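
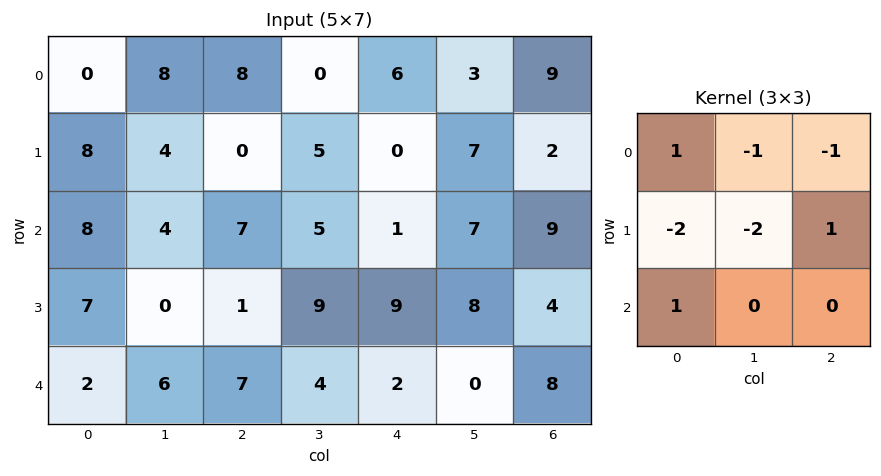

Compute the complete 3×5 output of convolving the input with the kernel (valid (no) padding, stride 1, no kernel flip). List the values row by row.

-32 1 -1 -7 -17
-6 -18 -27 2 -7
-14 5 -3 -27 -43

Output[0,0]: The receptive field on the input at this output position is [0 8 8 / 8 4 0 / 8 4 7]. Elementwise product with the kernel and sum: 0·1 + 8·-1 + 8·-1 + 8·-2 + 4·-2 + 0·1 + 8·1.
Output[0,1]: The receptive field on the input at this output position is [8 8 0 / 4 0 5 / 4 7 5]. Elementwise product with the kernel and sum: 8·1 + 8·-1 + 0·-1 + 4·-2 + 0·-2 + 5·1 + 4·1.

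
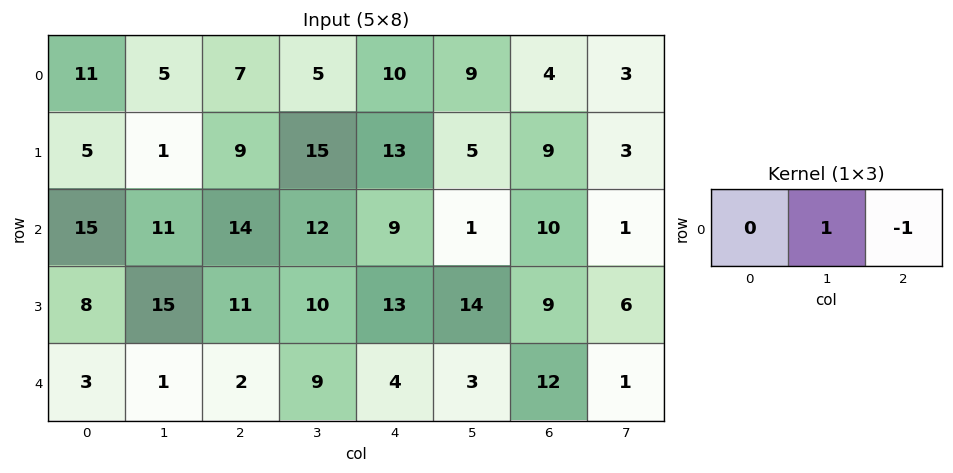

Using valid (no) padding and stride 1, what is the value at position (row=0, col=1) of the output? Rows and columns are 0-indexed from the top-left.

2

The receptive field on the input at this output position is [5 7 5]. Elementwise product with the kernel and sum: 7·1 + 5·-1.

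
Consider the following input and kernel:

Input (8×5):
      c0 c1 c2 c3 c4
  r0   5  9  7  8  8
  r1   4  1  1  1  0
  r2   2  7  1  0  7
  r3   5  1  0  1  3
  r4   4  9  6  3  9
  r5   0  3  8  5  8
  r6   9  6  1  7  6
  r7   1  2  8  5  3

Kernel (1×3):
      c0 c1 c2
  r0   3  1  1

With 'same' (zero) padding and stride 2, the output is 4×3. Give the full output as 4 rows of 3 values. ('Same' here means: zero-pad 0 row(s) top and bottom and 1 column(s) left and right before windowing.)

14 42 32
9 22 7
13 36 18
15 26 27

Output[0,0]: The receptive field on the zero-padded input at this output position is [0 5 9]. Elementwise product with the kernel and sum: 0·3 + 5·1 + 9·1.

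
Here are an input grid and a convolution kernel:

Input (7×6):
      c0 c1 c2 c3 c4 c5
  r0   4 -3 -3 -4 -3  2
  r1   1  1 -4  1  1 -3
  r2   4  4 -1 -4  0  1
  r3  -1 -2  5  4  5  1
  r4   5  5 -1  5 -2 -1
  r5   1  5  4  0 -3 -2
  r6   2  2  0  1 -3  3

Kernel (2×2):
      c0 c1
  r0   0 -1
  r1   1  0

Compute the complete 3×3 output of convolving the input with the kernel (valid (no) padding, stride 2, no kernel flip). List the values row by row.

4 0 -1
-5 9 4
-4 -1 -2

Output[0,0]: The receptive field on the input at this output position is [4 -3 / 1 1]. Elementwise product with the kernel and sum: -3·-1 + 1·1.
Output[0,1]: The receptive field on the input at this output position is [-3 -4 / -4 1]. Elementwise product with the kernel and sum: -4·-1 + -4·1.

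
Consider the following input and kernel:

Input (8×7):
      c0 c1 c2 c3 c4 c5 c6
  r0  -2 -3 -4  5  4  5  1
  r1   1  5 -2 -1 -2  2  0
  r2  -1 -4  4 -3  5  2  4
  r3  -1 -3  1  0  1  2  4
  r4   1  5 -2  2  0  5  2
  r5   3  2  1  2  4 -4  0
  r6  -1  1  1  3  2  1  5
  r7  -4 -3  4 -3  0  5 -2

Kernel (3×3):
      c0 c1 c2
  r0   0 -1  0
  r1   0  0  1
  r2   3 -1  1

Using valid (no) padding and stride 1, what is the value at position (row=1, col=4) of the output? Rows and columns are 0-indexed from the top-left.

7

The receptive field on the input at this output position is [-2 2 0 / 5 2 4 / 1 2 4]. Elementwise product with the kernel and sum: 2·-1 + 4·1 + 1·3 + 2·-1 + 4·1.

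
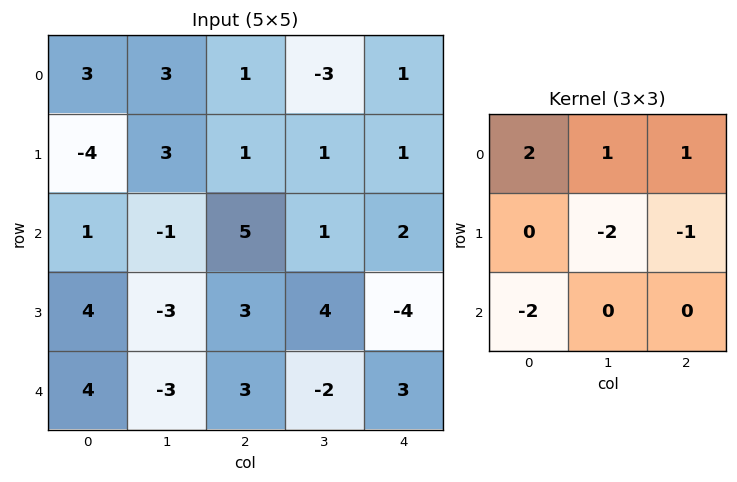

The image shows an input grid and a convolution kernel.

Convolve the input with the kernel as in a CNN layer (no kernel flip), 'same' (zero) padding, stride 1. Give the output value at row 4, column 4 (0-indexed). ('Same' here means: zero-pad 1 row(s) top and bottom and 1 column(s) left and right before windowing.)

-2

The receptive field on the zero-padded input at this output position is [4 -4 0 / -2 3 0 / 0 0 0]. Elementwise product with the kernel and sum: 4·2 + -4·1 + 0·1 + 3·-2 + 0·-1 + 0·-2.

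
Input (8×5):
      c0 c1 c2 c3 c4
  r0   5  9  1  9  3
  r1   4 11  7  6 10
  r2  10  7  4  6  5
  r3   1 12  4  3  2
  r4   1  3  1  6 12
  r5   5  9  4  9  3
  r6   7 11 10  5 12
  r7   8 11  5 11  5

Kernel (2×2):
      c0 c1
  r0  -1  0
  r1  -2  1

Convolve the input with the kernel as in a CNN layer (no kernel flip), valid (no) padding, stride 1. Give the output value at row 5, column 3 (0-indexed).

-7

The receptive field on the input at this output position is [9 3 / 5 12]. Elementwise product with the kernel and sum: 9·-1 + 5·-2 + 12·1.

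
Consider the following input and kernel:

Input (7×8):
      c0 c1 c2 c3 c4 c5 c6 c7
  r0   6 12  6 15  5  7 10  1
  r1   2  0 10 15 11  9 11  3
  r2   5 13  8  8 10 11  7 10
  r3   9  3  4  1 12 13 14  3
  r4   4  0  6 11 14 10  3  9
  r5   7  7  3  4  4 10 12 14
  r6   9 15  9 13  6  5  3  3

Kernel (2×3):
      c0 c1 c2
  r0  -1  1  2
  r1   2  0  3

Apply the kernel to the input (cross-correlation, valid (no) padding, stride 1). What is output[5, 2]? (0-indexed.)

The receptive field on the input at this output position is [3 4 4 / 9 13 6]. Elementwise product with the kernel and sum: 3·-1 + 4·1 + 4·2 + 9·2 + 6·3.

45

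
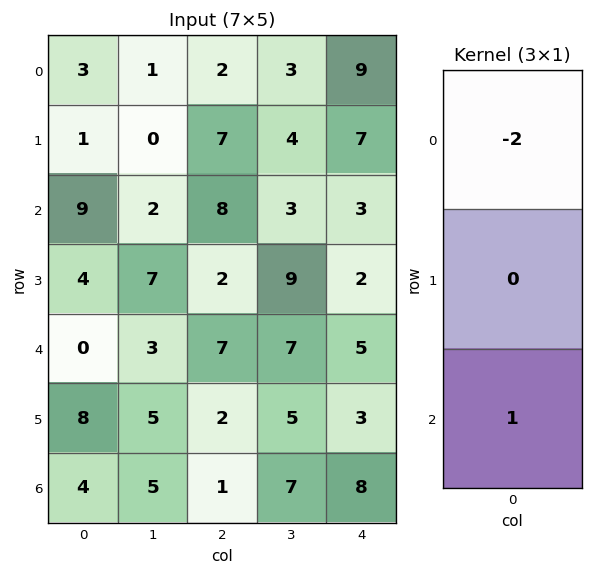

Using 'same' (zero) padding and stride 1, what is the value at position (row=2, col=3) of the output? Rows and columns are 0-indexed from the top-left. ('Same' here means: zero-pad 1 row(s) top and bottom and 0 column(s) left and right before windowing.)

The receptive field on the zero-padded input at this output position is [4 / 3 / 9]. Elementwise product with the kernel and sum: 4·-2 + 9·1.

1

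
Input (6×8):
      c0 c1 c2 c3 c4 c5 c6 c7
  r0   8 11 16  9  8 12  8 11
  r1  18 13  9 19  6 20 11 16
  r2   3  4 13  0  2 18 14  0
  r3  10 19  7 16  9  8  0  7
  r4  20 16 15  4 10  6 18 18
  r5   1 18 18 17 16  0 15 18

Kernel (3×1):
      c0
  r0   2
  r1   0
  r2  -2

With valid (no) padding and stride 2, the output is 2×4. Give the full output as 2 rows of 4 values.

10 6 12 -12
-34 -4 -16 -8

Output[0,0]: The receptive field on the input at this output position is [8 / 18 / 3]. Elementwise product with the kernel and sum: 8·2 + 3·-2.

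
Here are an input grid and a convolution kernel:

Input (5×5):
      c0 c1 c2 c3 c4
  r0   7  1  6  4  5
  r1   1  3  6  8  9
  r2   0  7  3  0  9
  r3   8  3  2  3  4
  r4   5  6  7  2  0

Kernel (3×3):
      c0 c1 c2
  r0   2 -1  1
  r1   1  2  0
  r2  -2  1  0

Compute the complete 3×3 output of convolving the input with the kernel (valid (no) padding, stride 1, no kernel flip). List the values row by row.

Output[0,0]: The receptive field on the input at this output position is [7 1 6 / 1 3 6 / 0 7 3]. Elementwise product with the kernel and sum: 7·2 + 1·-1 + 6·1 + 1·1 + 3·2 + 0·-2 + 7·1.
Output[0,1]: The receptive field on the input at this output position is [1 6 4 / 3 6 8 / 7 3 0]. Elementwise product with the kernel and sum: 1·2 + 6·-1 + 4·1 + 3·1 + 6·2 + 7·-2 + 3·1.

33 4 29
6 17 15
6 13 11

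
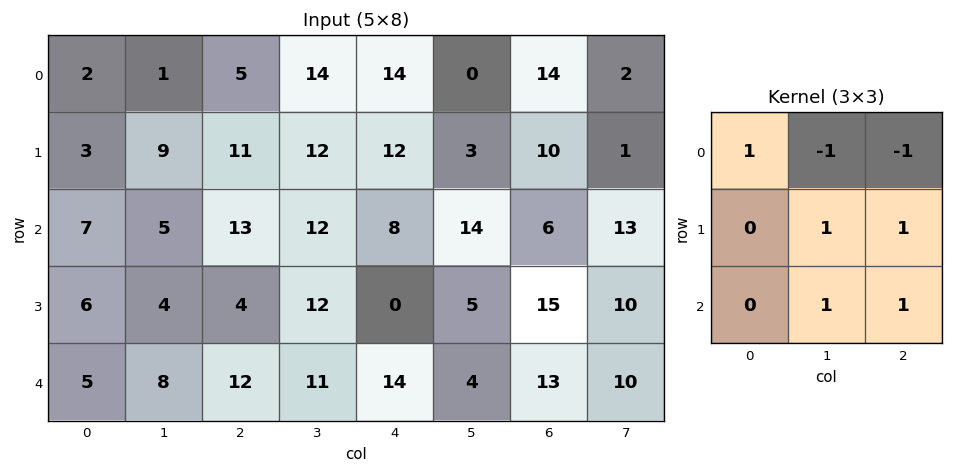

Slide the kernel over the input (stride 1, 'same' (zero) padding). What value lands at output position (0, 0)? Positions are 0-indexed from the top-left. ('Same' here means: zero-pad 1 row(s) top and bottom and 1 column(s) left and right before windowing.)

The receptive field on the zero-padded input at this output position is [0 0 0 / 0 2 1 / 0 3 9]. Elementwise product with the kernel and sum: 0·1 + 0·-1 + 0·-1 + 2·1 + 1·1 + 3·1 + 9·1.

15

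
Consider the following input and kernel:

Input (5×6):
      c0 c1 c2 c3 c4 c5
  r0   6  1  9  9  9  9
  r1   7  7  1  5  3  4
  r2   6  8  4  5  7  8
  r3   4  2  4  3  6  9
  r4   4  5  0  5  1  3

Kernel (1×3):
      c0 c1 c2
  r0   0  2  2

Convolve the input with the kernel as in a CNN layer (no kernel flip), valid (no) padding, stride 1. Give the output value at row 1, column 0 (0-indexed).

The receptive field on the input at this output position is [7 7 1]. Elementwise product with the kernel and sum: 7·2 + 1·2.

16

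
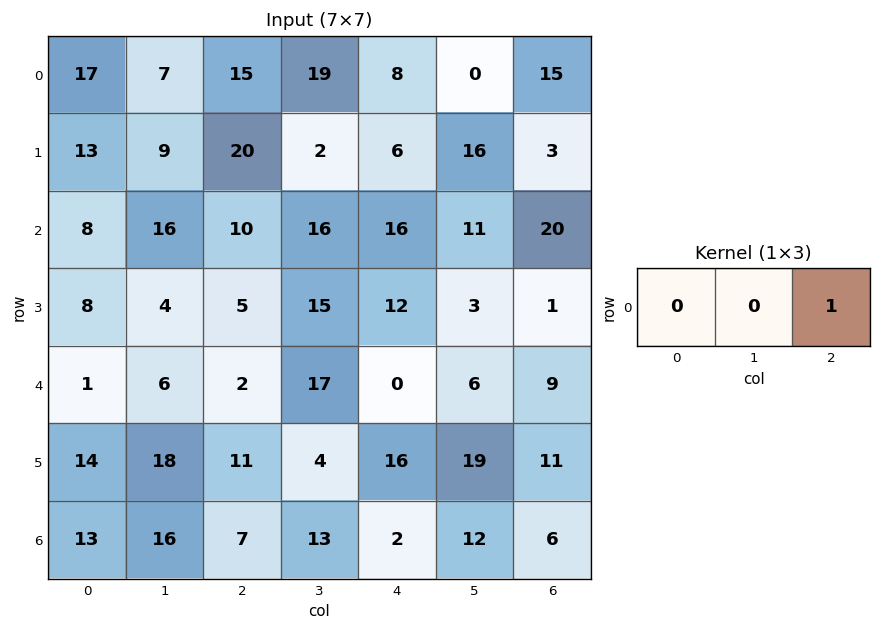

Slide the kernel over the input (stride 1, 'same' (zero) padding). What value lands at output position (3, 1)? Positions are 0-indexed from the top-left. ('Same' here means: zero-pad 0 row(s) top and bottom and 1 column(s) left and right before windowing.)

5

The receptive field on the zero-padded input at this output position is [8 4 5]. Elementwise product with the kernel and sum: 5·1.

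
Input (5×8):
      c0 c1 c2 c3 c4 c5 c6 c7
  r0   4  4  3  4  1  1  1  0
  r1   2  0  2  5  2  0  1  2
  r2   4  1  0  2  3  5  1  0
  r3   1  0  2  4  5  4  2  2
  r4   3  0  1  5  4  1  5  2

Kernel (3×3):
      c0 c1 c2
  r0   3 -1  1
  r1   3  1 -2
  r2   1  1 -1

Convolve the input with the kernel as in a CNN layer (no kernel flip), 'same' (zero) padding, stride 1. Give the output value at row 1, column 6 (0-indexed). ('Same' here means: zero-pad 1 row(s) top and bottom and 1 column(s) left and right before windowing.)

The receptive field on the zero-padded input at this output position is [1 1 0 / 0 1 2 / 5 1 0]. Elementwise product with the kernel and sum: 1·3 + 1·-1 + 0·1 + 0·3 + 1·1 + 2·-2 + 5·1 + 1·1 + 0·-1.

5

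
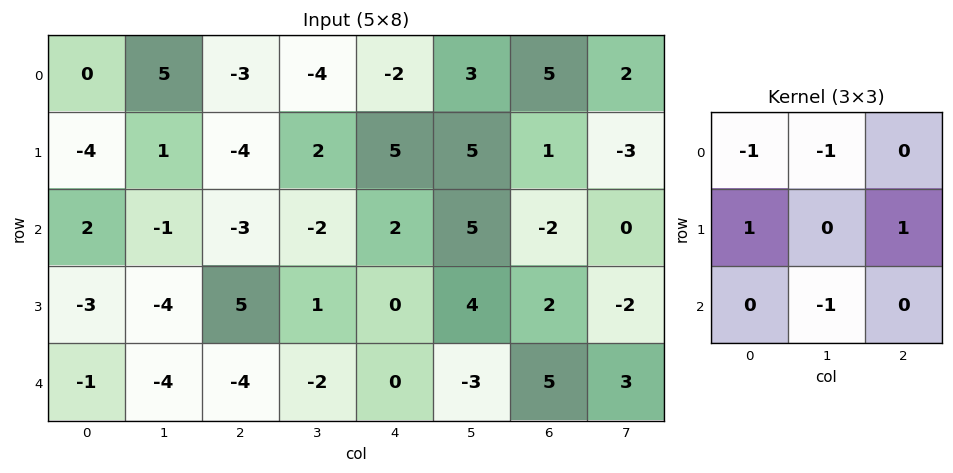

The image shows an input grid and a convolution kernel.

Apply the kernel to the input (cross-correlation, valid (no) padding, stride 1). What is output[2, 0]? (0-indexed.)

The receptive field on the input at this output position is [2 -1 -3 / -3 -4 5 / -1 -4 -4]. Elementwise product with the kernel and sum: 2·-1 + -1·-1 + -3·1 + 5·1 + -4·-1.

5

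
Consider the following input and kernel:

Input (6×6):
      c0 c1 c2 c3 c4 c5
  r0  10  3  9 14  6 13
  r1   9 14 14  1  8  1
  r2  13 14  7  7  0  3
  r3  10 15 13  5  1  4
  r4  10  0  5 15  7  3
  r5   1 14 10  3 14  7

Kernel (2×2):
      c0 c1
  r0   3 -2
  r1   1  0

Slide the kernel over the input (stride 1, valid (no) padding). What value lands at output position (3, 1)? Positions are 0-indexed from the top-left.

The receptive field on the input at this output position is [15 13 / 0 5]. Elementwise product with the kernel and sum: 15·3 + 13·-2 + 0·1.

19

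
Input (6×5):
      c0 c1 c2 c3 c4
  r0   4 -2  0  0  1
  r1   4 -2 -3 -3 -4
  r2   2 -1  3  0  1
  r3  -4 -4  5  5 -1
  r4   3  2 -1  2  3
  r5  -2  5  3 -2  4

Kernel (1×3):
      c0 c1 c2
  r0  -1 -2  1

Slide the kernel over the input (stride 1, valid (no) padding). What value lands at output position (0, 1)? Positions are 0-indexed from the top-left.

2

The receptive field on the input at this output position is [-2 0 0]. Elementwise product with the kernel and sum: -2·-1 + 0·-2 + 0·1.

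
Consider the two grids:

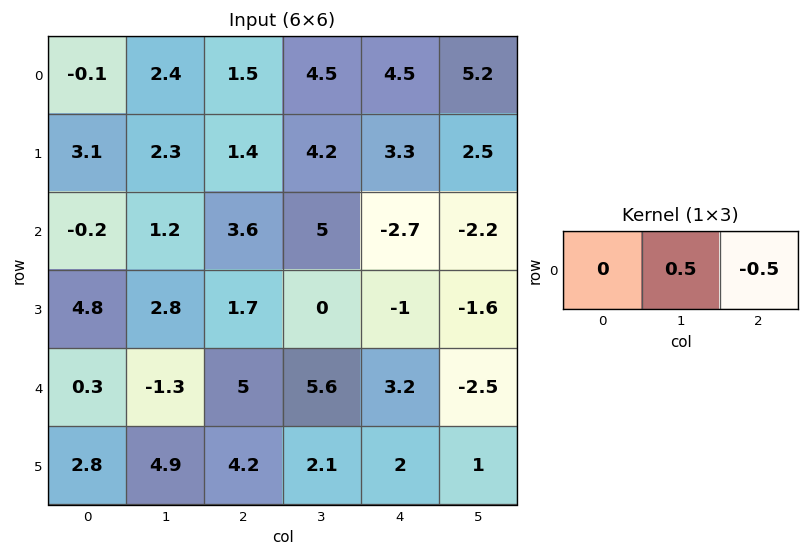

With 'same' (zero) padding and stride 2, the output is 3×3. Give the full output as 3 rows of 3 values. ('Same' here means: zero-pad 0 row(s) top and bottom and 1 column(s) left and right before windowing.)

-1.25 -1.5 -0.35
-0.7 -0.7 -0.25
0.8 -0.3 2.85

Output[0,0]: The receptive field on the zero-padded input at this output position is [0 -0.1 2.4]. Elementwise product with the kernel and sum: -0.1·0.5 + 2.4·-0.5.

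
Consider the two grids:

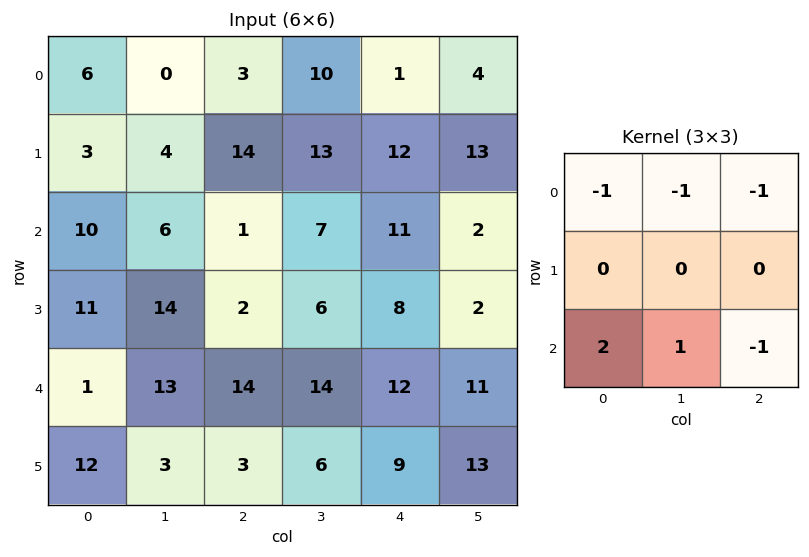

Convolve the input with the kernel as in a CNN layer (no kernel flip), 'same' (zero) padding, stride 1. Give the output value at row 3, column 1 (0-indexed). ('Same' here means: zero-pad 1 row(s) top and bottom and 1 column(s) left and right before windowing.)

-16

The receptive field on the zero-padded input at this output position is [10 6 1 / 11 14 2 / 1 13 14]. Elementwise product with the kernel and sum: 10·-1 + 6·-1 + 1·-1 + 1·2 + 13·1 + 14·-1.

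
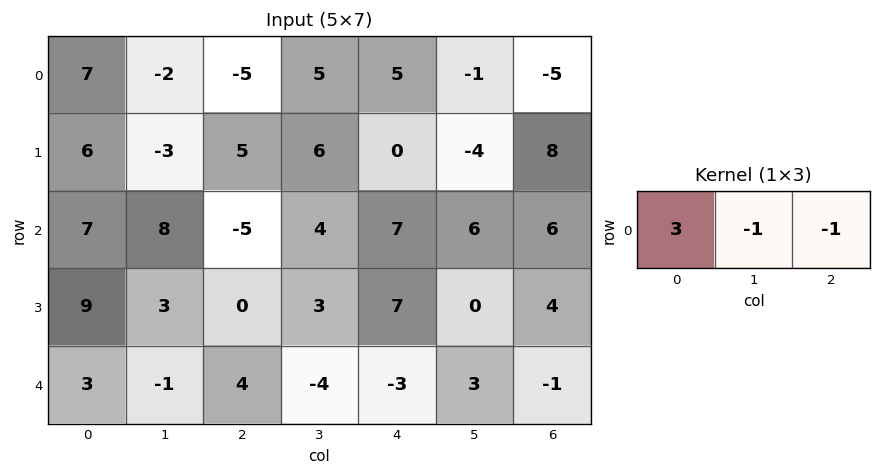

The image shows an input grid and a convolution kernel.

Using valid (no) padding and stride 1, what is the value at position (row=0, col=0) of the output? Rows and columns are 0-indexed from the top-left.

28

The receptive field on the input at this output position is [7 -2 -5]. Elementwise product with the kernel and sum: 7·3 + -2·-1 + -5·-1.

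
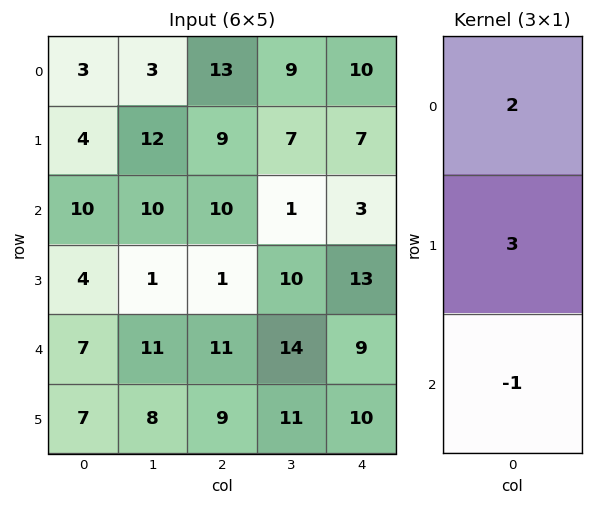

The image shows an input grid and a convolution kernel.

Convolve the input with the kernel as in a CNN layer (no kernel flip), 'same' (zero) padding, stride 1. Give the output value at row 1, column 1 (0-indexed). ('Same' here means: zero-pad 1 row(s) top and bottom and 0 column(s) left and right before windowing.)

The receptive field on the zero-padded input at this output position is [3 / 12 / 10]. Elementwise product with the kernel and sum: 3·2 + 12·3 + 10·-1.

32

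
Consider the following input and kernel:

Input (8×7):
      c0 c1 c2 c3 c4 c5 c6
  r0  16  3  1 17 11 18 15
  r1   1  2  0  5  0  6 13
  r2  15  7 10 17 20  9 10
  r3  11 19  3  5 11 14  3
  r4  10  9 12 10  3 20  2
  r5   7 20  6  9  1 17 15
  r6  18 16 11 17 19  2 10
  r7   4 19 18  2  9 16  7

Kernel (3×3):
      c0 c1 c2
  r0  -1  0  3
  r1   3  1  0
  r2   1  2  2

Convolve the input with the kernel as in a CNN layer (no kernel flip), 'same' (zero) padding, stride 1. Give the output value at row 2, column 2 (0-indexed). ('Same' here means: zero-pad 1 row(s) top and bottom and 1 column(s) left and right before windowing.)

The receptive field on the zero-padded input at this output position is [2 0 5 / 7 10 17 / 19 3 5]. Elementwise product with the kernel and sum: 2·-1 + 5·3 + 7·3 + 10·1 + 19·1 + 3·2 + 5·2.

79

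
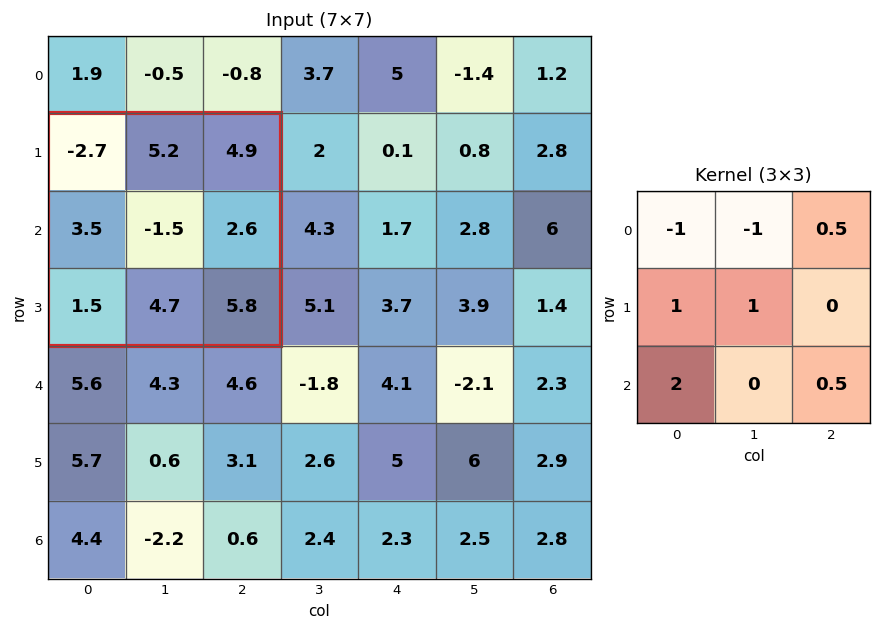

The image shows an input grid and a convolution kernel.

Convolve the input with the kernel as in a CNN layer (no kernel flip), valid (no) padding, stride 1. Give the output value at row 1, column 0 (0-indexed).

The receptive field on the input at this output position is [-2.7 5.2 4.9 / 3.5 -1.5 2.6 / 1.5 4.7 5.8]. Elementwise product with the kernel and sum: -2.7·-1 + 5.2·-1 + 4.9·0.5 + 3.5·1 + -1.5·1 + 1.5·2 + 5.8·0.5.

7.85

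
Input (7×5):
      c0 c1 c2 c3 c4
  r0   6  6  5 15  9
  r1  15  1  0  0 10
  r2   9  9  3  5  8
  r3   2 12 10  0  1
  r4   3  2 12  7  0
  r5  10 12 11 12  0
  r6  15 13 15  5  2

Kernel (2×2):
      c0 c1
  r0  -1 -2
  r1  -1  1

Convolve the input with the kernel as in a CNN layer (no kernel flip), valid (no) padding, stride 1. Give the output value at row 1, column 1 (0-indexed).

The receptive field on the input at this output position is [1 0 / 9 3]. Elementwise product with the kernel and sum: 1·-1 + 0·-2 + 9·-1 + 3·1.

-7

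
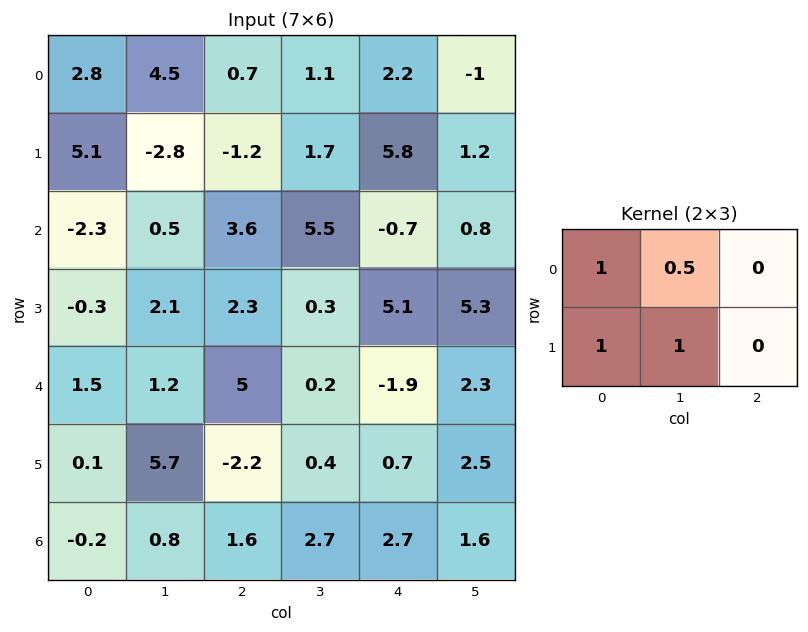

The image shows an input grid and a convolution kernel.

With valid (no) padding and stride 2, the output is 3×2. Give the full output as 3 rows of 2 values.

7.35 1.75
-0.25 8.95
7.9 3.3

Output[0,0]: The receptive field on the input at this output position is [2.8 4.5 0.7 / 5.1 -2.8 -1.2]. Elementwise product with the kernel and sum: 2.8·1 + 4.5·0.5 + 5.1·1 + -2.8·1.
Output[0,1]: The receptive field on the input at this output position is [0.7 1.1 2.2 / -1.2 1.7 5.8]. Elementwise product with the kernel and sum: 0.7·1 + 1.1·0.5 + -1.2·1 + 1.7·1.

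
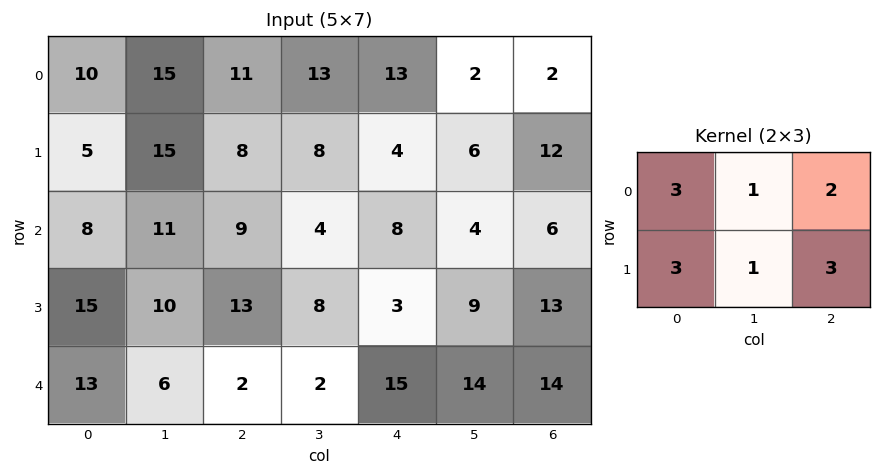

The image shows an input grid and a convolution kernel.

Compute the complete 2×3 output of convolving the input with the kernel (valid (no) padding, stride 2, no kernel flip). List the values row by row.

121 116 99
147 103 97

Output[0,0]: The receptive field on the input at this output position is [10 15 11 / 5 15 8]. Elementwise product with the kernel and sum: 10·3 + 15·1 + 11·2 + 5·3 + 15·1 + 8·3.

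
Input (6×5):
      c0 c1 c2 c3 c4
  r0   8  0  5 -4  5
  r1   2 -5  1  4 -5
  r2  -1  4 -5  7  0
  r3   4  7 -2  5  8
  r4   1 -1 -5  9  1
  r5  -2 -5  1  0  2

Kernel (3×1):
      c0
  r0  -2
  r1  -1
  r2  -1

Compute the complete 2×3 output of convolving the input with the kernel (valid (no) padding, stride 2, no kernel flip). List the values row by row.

-17 -6 -5
-3 17 -9

Output[0,0]: The receptive field on the input at this output position is [8 / 2 / -1]. Elementwise product with the kernel and sum: 8·-2 + 2·-1 + -1·-1.
Output[0,1]: The receptive field on the input at this output position is [5 / 1 / -5]. Elementwise product with the kernel and sum: 5·-2 + 1·-1 + -5·-1.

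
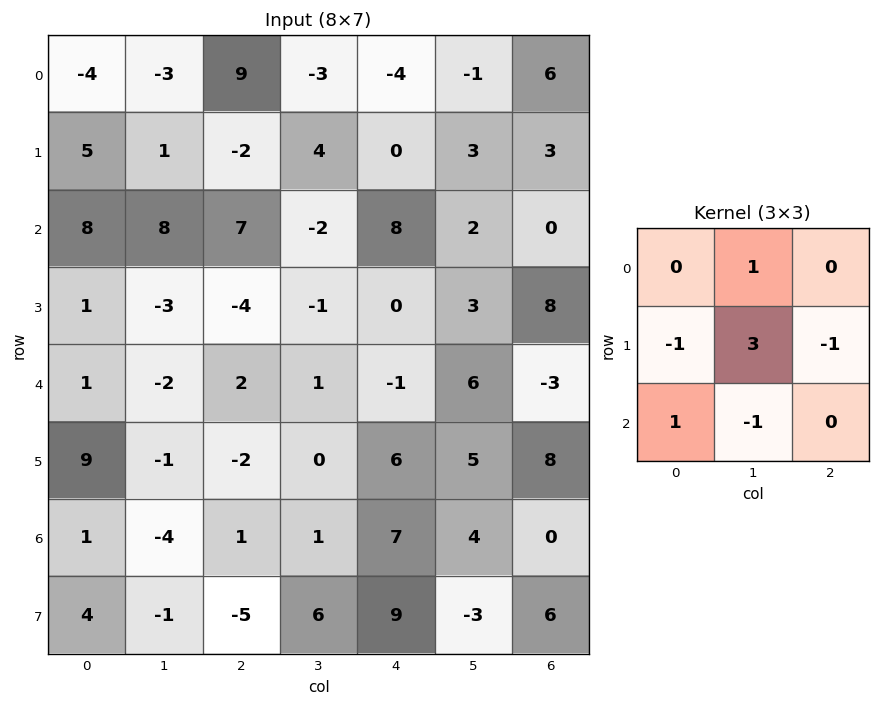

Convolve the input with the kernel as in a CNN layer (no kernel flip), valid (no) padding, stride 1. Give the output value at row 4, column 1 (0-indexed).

-8

The receptive field on the input at this output position is [-2 2 1 / -1 -2 0 / -4 1 1]. Elementwise product with the kernel and sum: 2·1 + -1·-1 + -2·3 + 0·-1 + -4·1 + 1·-1.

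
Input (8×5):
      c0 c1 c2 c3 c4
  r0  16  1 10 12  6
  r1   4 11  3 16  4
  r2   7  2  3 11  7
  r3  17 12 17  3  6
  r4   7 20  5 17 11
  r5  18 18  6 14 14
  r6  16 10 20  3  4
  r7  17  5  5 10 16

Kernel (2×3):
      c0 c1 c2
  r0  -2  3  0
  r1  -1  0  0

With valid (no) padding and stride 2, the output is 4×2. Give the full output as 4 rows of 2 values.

Output[0,0]: The receptive field on the input at this output position is [16 1 10 / 4 11 3]. Elementwise product with the kernel and sum: 16·-2 + 1·3 + 4·-1.

-33 13
-25 10
28 35
-19 -36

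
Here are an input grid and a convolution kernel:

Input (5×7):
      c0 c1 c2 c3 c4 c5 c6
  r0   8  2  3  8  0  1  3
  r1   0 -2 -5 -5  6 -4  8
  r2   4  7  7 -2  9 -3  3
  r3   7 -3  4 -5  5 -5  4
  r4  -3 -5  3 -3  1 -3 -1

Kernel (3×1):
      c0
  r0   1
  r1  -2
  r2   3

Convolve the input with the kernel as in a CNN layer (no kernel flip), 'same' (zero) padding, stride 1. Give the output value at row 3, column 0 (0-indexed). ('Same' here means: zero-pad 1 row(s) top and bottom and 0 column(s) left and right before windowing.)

The receptive field on the zero-padded input at this output position is [4 / 7 / -3]. Elementwise product with the kernel and sum: 4·1 + 7·-2 + -3·3.

-19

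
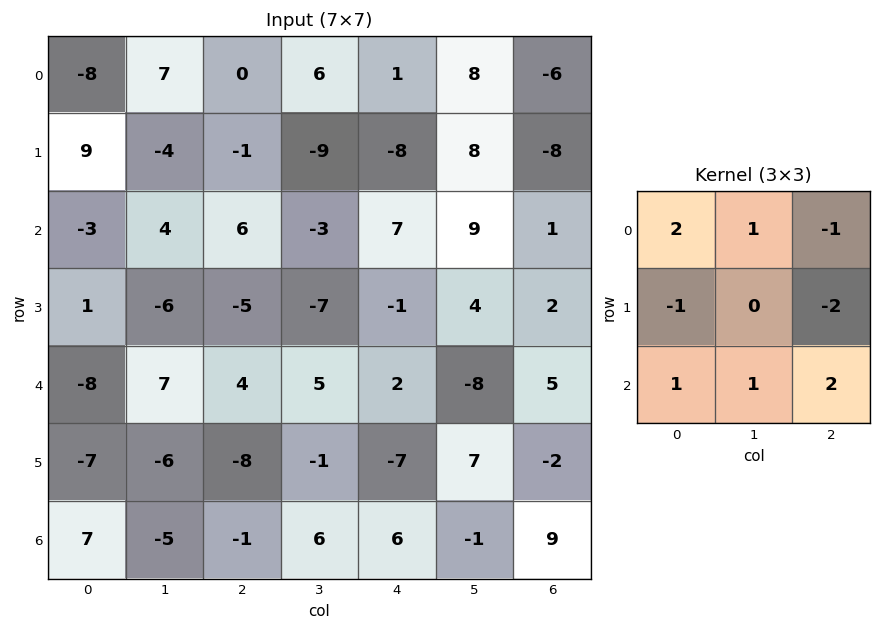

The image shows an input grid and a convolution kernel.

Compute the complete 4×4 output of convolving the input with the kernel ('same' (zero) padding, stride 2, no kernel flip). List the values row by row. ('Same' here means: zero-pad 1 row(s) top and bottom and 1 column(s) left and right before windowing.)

-13 -42 -23 -8
-6 -23 -49 5
-26 -43 -2 23
9 -26 -20 13

Output[0,0]: The receptive field on the zero-padded input at this output position is [0 0 0 / 0 -8 7 / 0 9 -4]. Elementwise product with the kernel and sum: 0·2 + 0·1 + 0·-1 + 0·-1 + 7·-2 + 0·1 + 9·1 + -4·2.
Output[0,1]: The receptive field on the zero-padded input at this output position is [0 0 0 / 7 0 6 / -4 -1 -9]. Elementwise product with the kernel and sum: 0·2 + 0·1 + 0·-1 + 7·-1 + 6·-2 + -4·1 + -1·1 + -9·2.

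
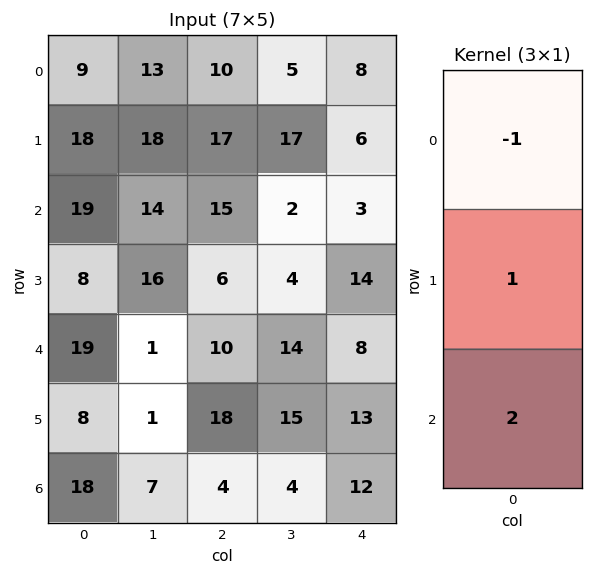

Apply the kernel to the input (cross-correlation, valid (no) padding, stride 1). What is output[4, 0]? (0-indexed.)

The receptive field on the input at this output position is [19 / 8 / 18]. Elementwise product with the kernel and sum: 19·-1 + 8·1 + 18·2.

25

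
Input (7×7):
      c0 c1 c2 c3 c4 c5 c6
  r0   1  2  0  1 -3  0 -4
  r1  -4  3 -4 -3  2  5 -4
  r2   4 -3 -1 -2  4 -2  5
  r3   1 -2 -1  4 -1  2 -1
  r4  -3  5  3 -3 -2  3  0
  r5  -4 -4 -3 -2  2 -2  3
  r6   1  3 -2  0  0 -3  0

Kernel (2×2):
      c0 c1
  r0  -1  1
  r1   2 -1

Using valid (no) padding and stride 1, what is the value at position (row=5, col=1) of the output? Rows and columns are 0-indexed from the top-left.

9

The receptive field on the input at this output position is [-4 -3 / 3 -2]. Elementwise product with the kernel and sum: -4·-1 + -3·1 + 3·2 + -2·-1.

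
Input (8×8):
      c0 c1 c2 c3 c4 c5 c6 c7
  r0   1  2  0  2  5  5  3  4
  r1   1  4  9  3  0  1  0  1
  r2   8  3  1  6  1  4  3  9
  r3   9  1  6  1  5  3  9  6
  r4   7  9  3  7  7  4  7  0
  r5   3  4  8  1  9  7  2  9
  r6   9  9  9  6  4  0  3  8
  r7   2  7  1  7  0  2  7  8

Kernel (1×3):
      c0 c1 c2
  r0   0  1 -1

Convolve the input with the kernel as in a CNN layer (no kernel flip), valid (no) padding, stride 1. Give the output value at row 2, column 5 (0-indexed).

The receptive field on the input at this output position is [4 3 9]. Elementwise product with the kernel and sum: 3·1 + 9·-1.

-6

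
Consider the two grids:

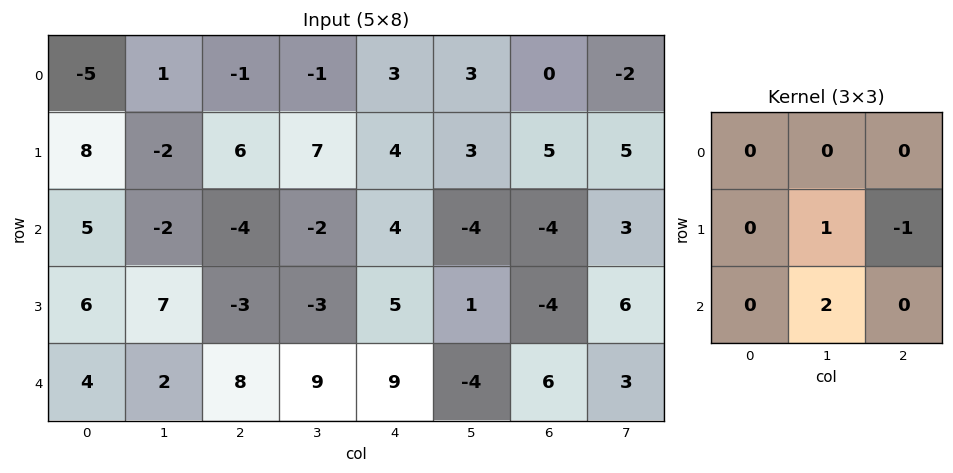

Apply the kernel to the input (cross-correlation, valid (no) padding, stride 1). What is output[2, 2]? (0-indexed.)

The receptive field on the input at this output position is [-4 -2 4 / -3 -3 5 / 8 9 9]. Elementwise product with the kernel and sum: -3·1 + 5·-1 + 9·2.

10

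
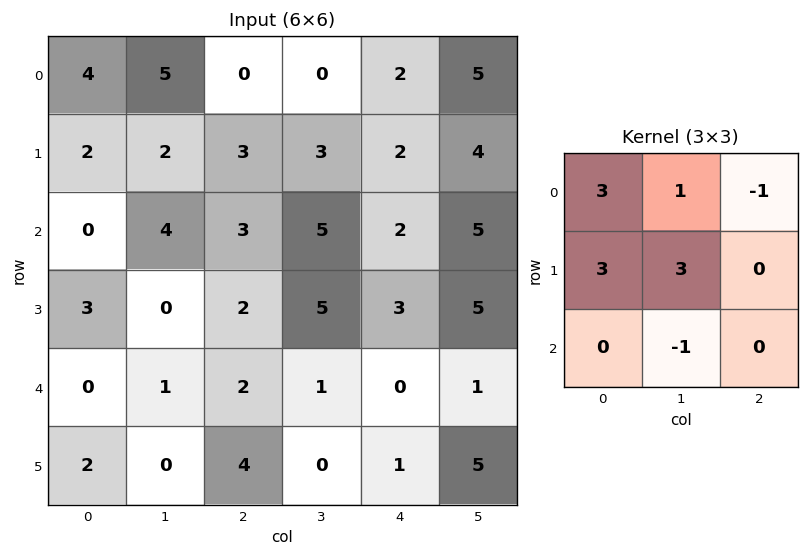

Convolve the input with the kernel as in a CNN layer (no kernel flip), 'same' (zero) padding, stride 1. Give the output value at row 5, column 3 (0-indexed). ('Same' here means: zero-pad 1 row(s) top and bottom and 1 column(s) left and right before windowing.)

19

The receptive field on the zero-padded input at this output position is [2 1 0 / 4 0 1 / 0 0 0]. Elementwise product with the kernel and sum: 2·3 + 1·1 + 0·-1 + 4·3 + 0·3 + 0·-1.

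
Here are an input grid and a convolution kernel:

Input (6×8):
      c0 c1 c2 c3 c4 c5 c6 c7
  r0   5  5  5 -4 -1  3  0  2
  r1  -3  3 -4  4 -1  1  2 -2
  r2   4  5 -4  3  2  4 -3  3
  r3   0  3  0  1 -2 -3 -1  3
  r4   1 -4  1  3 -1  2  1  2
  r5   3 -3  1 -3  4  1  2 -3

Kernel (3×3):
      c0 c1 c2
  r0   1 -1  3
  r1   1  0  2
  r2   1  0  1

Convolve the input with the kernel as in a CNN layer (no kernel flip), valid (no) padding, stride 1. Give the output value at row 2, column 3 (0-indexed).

The receptive field on the input at this output position is [3 2 4 / 1 -2 -3 / 3 -1 2]. Elementwise product with the kernel and sum: 3·1 + 2·-1 + 4·3 + 1·1 + -3·2 + 3·1 + 2·1.

13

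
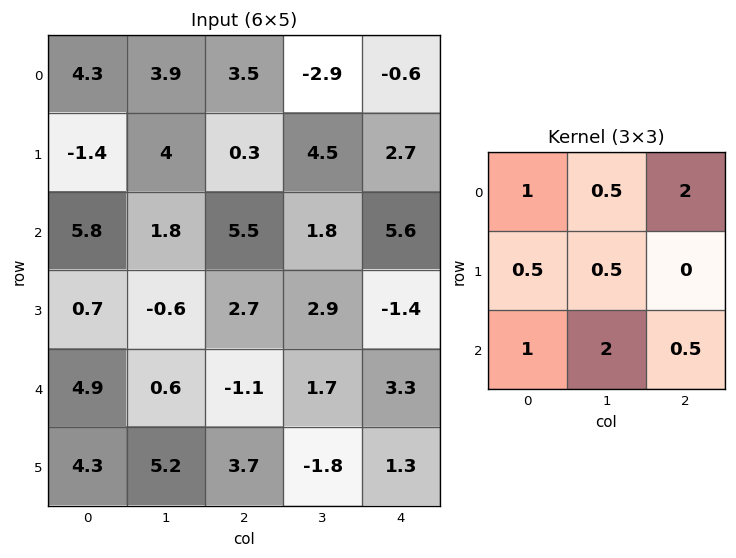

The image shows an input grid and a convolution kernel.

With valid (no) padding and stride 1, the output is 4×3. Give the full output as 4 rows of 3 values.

26.7 15.7 15.15
5.85 23.05 19.4
23.3 8.45 24.35
25.1 18 2.4

Output[0,0]: The receptive field on the input at this output position is [4.3 3.9 3.5 / -1.4 4 0.3 / 5.8 1.8 5.5]. Elementwise product with the kernel and sum: 4.3·1 + 3.9·0.5 + 3.5·2 + -1.4·0.5 + 4·0.5 + 5.8·1 + 1.8·2 + 5.5·0.5.
Output[0,1]: The receptive field on the input at this output position is [3.9 3.5 -2.9 / 4 0.3 4.5 / 1.8 5.5 1.8]. Elementwise product with the kernel and sum: 3.9·1 + 3.5·0.5 + -2.9·2 + 4·0.5 + 0.3·0.5 + 1.8·1 + 5.5·2 + 1.8·0.5.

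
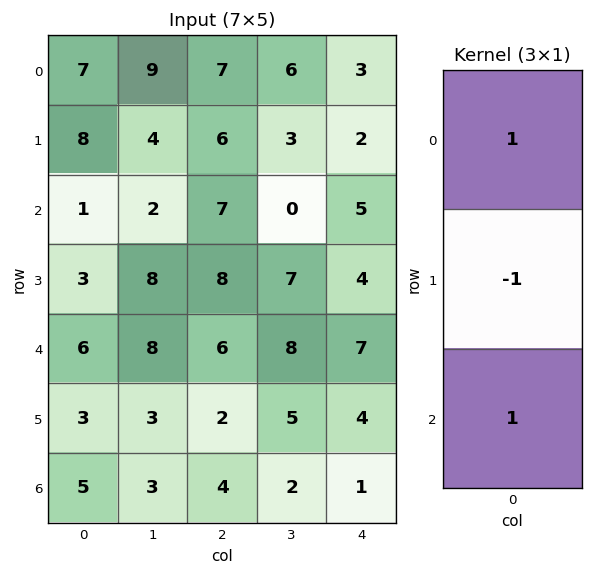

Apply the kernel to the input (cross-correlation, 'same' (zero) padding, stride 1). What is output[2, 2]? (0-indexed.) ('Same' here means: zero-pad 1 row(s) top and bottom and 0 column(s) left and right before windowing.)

7

The receptive field on the zero-padded input at this output position is [6 / 7 / 8]. Elementwise product with the kernel and sum: 6·1 + 7·-1 + 8·1.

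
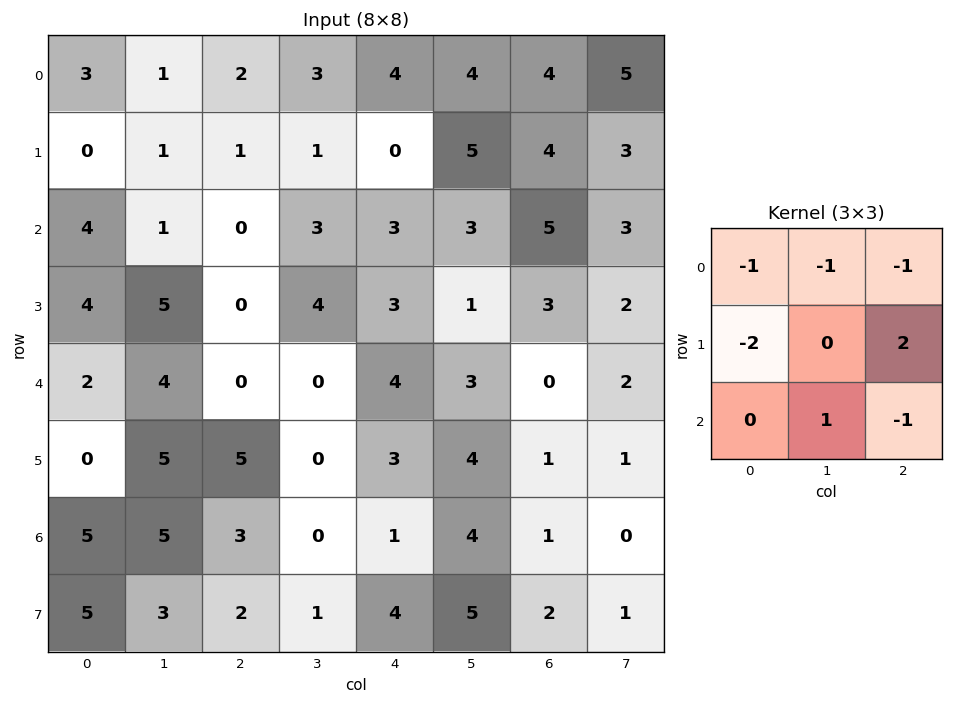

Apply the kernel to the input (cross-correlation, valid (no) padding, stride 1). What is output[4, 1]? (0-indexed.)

-11

The receptive field on the input at this output position is [4 0 0 / 5 5 0 / 5 3 0]. Elementwise product with the kernel and sum: 4·-1 + 0·-1 + 0·-1 + 5·-2 + 0·2 + 3·1 + 0·-1.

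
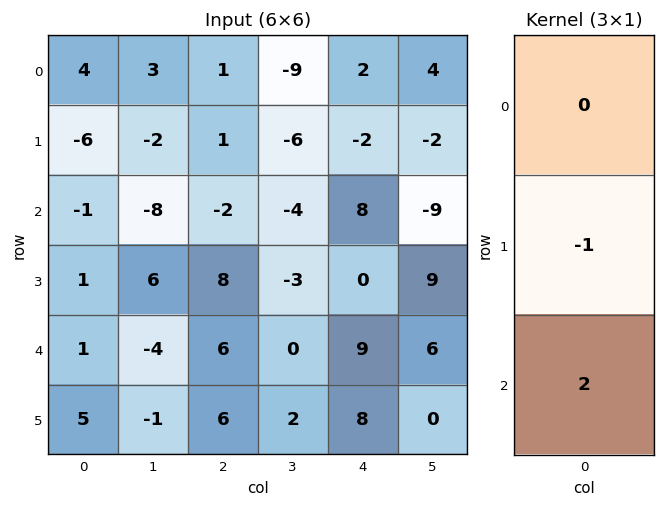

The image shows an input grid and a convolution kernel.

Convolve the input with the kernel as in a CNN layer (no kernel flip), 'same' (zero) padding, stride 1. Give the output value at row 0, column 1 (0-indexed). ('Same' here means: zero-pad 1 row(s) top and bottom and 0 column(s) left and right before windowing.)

-7

The receptive field on the zero-padded input at this output position is [0 / 3 / -2]. Elementwise product with the kernel and sum: 3·-1 + -2·2.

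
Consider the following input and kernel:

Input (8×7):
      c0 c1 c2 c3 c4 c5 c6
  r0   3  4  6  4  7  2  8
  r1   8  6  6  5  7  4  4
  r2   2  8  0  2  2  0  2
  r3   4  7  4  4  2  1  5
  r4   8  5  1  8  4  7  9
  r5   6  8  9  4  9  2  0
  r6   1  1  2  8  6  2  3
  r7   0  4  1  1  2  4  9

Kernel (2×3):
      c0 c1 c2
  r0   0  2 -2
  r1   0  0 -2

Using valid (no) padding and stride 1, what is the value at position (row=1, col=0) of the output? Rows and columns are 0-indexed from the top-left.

0

The receptive field on the input at this output position is [8 6 6 / 2 8 0]. Elementwise product with the kernel and sum: 6·2 + 6·-2 + 0·-2.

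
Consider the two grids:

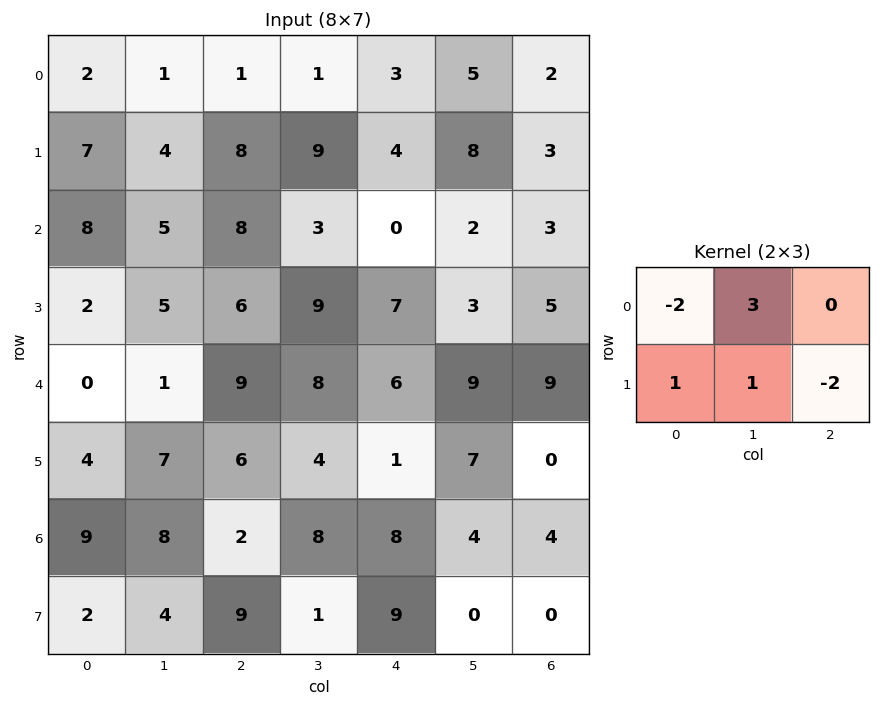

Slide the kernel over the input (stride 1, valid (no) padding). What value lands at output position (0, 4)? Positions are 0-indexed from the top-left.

The receptive field on the input at this output position is [3 5 2 / 4 8 3]. Elementwise product with the kernel and sum: 3·-2 + 5·3 + 4·1 + 8·1 + 3·-2.

15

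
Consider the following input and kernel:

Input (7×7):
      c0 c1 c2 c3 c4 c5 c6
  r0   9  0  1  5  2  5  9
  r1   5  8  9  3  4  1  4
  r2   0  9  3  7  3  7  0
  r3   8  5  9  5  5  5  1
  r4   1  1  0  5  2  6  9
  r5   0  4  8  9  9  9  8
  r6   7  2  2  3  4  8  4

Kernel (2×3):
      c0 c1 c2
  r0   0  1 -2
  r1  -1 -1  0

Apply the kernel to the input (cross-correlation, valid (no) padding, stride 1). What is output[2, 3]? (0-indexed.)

The receptive field on the input at this output position is [7 3 7 / 5 5 5]. Elementwise product with the kernel and sum: 3·1 + 7·-2 + 5·-1 + 5·-1.

-21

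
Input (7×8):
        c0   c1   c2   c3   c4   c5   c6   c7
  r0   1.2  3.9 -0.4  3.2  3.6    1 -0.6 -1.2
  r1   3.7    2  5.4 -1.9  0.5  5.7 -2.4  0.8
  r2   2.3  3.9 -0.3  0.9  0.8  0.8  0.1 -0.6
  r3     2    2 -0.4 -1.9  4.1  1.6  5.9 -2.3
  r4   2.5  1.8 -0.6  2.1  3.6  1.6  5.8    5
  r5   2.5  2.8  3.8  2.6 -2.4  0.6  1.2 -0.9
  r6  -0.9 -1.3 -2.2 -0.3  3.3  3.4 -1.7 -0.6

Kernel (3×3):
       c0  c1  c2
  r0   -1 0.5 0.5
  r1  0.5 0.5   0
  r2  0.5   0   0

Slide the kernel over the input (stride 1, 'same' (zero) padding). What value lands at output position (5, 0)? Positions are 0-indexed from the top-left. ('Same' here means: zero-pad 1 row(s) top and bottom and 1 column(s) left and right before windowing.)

3.4

The receptive field on the zero-padded input at this output position is [0 2.5 1.8 / 0 2.5 2.8 / 0 -0.9 -1.3]. Elementwise product with the kernel and sum: 0·-1 + 2.5·0.5 + 1.8·0.5 + 0·0.5 + 2.5·0.5 + 0·0.5.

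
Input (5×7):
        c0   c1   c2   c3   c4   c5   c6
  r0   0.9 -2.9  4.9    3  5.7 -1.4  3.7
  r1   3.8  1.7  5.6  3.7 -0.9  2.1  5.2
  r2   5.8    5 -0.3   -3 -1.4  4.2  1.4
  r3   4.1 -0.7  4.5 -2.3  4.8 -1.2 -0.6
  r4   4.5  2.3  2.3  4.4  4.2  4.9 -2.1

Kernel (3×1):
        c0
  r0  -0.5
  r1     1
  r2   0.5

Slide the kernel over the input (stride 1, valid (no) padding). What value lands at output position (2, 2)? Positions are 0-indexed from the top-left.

The receptive field on the input at this output position is [-0.3 / 4.5 / 2.3]. Elementwise product with the kernel and sum: -0.3·-0.5 + 4.5·1 + 2.3·0.5.

5.8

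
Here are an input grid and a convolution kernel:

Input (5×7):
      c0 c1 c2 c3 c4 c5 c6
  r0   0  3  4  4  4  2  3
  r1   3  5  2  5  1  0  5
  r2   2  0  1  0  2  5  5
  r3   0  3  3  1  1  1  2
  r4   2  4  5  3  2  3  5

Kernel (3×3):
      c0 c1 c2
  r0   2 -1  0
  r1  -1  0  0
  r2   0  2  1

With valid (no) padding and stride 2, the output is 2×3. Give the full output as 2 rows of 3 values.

Output[0,0]: The receptive field on the input at this output position is [0 3 4 / 3 5 2 / 2 0 1]. Elementwise product with the kernel and sum: 0·2 + 3·-1 + 3·-1 + 0·2 + 1·1.
Output[0,1]: The receptive field on the input at this output position is [4 4 4 / 2 5 1 / 1 0 2]. Elementwise product with the kernel and sum: 4·2 + 4·-1 + 2·-1 + 0·2 + 2·1.

-5 4 20
17 7 9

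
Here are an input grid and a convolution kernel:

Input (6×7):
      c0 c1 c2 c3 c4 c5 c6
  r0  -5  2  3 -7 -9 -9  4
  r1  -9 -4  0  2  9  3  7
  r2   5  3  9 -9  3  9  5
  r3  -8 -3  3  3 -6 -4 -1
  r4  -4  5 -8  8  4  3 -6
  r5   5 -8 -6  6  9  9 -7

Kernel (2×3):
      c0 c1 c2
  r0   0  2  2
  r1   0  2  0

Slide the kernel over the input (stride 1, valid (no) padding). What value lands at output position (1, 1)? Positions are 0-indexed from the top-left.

The receptive field on the input at this output position is [-4 0 2 / 3 9 -9]. Elementwise product with the kernel and sum: 0·2 + 2·2 + 9·2.

22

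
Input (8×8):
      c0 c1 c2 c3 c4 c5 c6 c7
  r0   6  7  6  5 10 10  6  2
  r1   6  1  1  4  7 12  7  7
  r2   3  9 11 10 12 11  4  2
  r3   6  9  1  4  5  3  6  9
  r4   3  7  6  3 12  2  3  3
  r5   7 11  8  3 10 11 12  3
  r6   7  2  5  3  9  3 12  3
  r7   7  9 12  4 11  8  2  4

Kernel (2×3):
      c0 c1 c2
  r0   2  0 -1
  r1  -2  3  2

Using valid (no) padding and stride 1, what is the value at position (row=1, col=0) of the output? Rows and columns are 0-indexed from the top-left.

The receptive field on the input at this output position is [6 1 1 / 3 9 11]. Elementwise product with the kernel and sum: 6·2 + 1·-1 + 3·-2 + 9·3 + 11·2.

54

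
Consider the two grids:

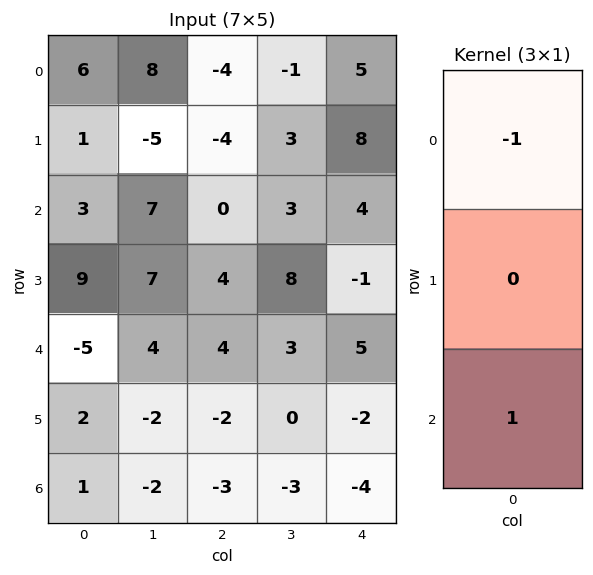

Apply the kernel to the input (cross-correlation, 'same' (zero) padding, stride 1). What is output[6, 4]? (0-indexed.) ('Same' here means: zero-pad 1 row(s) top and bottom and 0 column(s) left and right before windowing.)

The receptive field on the zero-padded input at this output position is [-2 / -4 / 0]. Elementwise product with the kernel and sum: -2·-1 + 0·1.

2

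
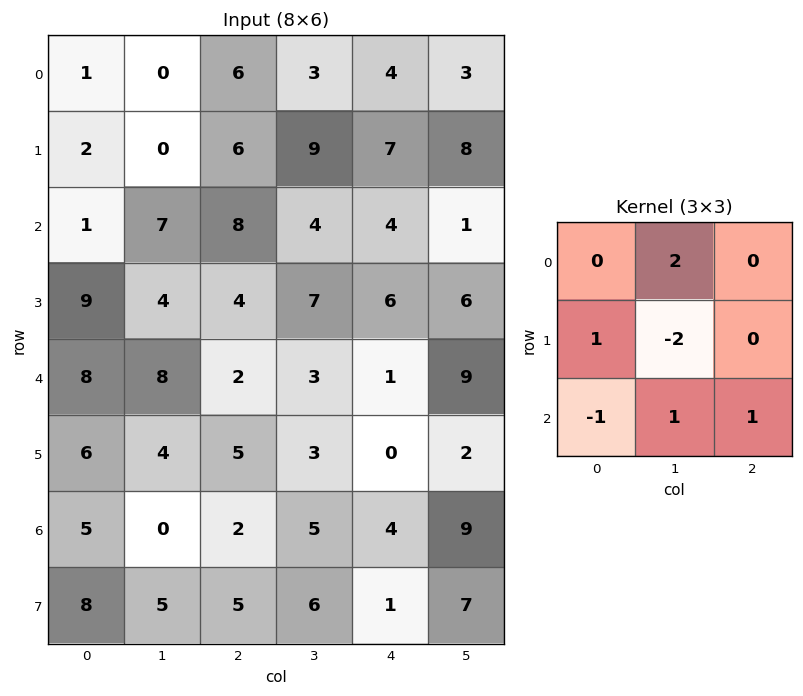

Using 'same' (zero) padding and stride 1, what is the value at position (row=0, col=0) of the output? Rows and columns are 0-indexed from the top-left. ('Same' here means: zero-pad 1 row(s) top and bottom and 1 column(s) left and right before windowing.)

0

The receptive field on the zero-padded input at this output position is [0 0 0 / 0 1 0 / 0 2 0]. Elementwise product with the kernel and sum: 0·2 + 0·1 + 1·-2 + 0·-1 + 2·1 + 0·1.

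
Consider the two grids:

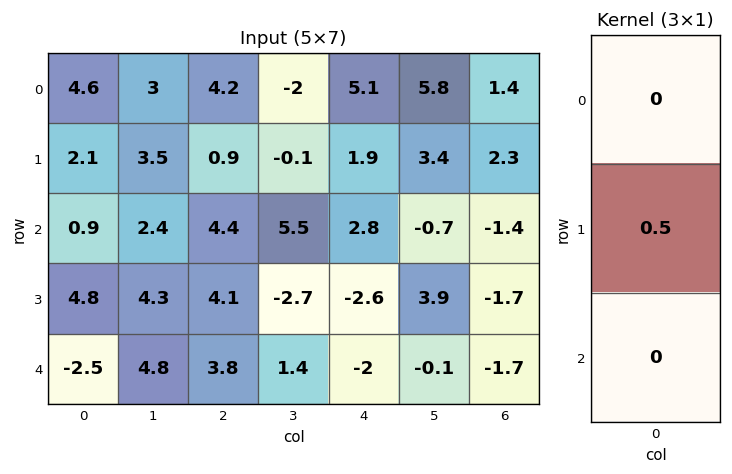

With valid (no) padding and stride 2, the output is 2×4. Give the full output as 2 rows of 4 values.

1.05 0.45 0.95 1.15
2.4 2.05 -1.3 -0.85

Output[0,0]: The receptive field on the input at this output position is [4.6 / 2.1 / 0.9]. Elementwise product with the kernel and sum: 2.1·0.5.
Output[0,1]: The receptive field on the input at this output position is [4.2 / 0.9 / 4.4]. Elementwise product with the kernel and sum: 0.9·0.5.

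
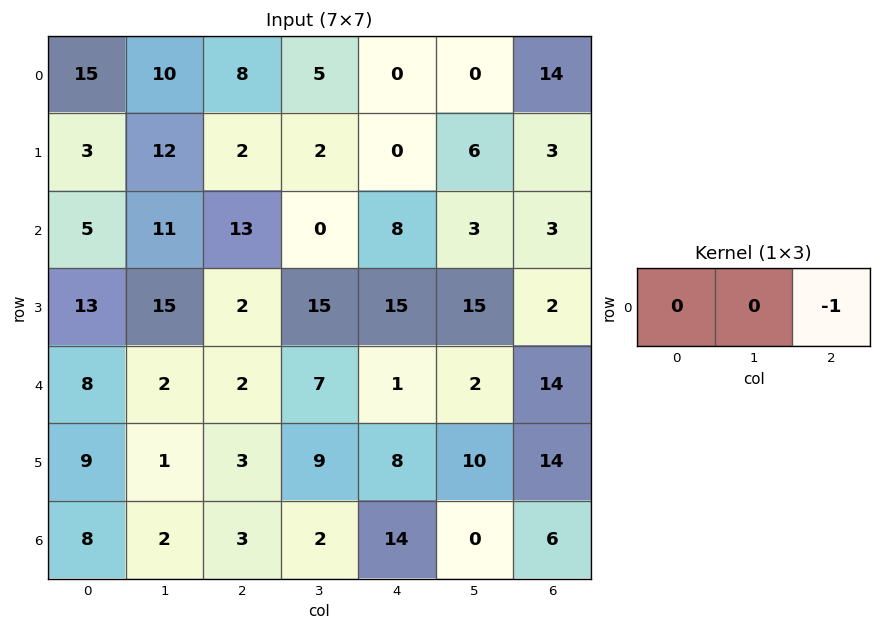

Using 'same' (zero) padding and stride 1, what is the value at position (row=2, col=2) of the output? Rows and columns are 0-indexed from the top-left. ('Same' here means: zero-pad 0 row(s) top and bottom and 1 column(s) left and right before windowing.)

0

The receptive field on the zero-padded input at this output position is [11 13 0]. Elementwise product with the kernel and sum: 0·-1.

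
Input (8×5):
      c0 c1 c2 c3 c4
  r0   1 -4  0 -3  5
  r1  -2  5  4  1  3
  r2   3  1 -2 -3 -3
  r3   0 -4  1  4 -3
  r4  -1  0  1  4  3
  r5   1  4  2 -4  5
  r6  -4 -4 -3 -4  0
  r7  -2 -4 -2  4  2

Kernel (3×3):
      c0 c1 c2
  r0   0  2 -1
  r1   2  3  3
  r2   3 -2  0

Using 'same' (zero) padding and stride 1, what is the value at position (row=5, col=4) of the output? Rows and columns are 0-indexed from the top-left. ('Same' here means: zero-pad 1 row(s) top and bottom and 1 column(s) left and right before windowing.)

The receptive field on the zero-padded input at this output position is [4 3 0 / -4 5 0 / -4 0 0]. Elementwise product with the kernel and sum: 3·2 + 0·-1 + -4·2 + 5·3 + 0·3 + -4·3 + 0·-2.

1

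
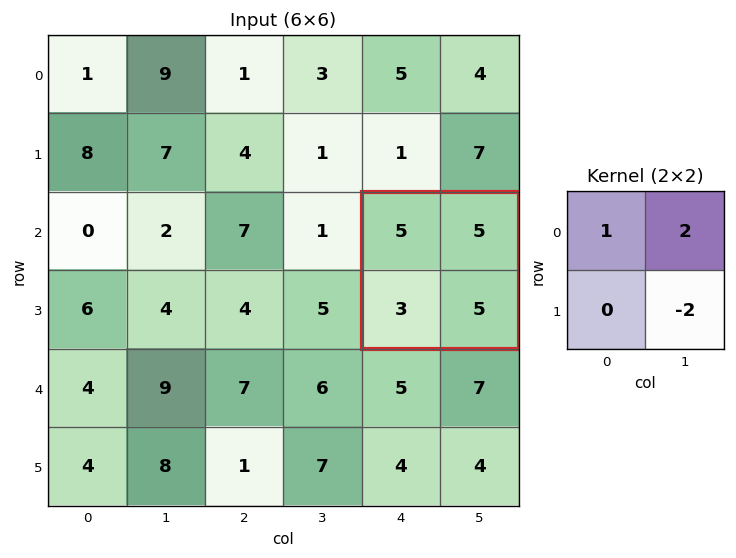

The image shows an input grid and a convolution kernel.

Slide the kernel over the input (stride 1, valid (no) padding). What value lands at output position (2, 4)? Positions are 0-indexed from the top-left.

The receptive field on the input at this output position is [5 5 / 3 5]. Elementwise product with the kernel and sum: 5·1 + 5·2 + 5·-2.

5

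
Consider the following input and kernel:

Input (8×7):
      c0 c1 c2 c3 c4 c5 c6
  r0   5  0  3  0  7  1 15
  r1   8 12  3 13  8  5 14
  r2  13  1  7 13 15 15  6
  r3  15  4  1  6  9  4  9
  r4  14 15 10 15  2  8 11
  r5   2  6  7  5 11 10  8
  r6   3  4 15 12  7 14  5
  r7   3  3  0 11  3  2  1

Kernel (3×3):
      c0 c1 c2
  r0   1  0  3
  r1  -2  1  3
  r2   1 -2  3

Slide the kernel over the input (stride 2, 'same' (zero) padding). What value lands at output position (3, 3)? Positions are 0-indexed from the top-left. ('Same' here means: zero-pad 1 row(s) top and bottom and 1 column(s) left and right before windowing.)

The receptive field on the zero-padded input at this output position is [10 8 0 / 14 5 0 / 2 1 0]. Elementwise product with the kernel and sum: 10·1 + 0·3 + 14·-2 + 5·1 + 0·3 + 2·1 + 1·-2 + 0·3.

-13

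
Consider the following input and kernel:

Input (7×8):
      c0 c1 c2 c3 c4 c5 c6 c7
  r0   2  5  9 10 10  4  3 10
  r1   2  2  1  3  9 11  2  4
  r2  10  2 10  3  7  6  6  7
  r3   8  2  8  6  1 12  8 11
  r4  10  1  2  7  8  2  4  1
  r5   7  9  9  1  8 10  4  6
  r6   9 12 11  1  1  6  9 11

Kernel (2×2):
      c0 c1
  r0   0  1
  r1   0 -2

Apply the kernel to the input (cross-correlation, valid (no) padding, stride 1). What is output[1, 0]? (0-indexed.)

The receptive field on the input at this output position is [2 2 / 10 2]. Elementwise product with the kernel and sum: 2·1 + 2·-2.

-2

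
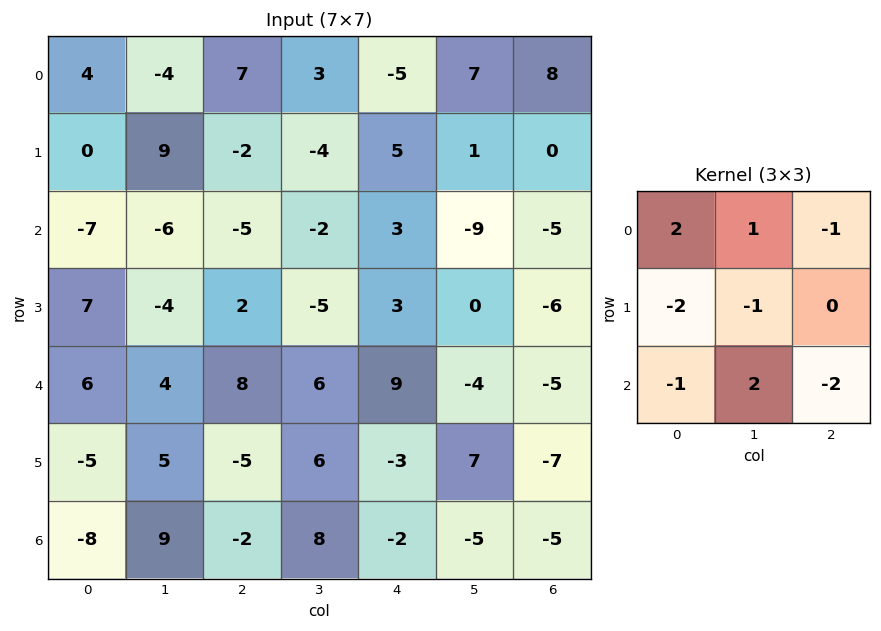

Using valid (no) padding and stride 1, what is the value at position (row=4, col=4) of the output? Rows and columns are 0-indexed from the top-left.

20

The receptive field on the input at this output position is [9 -4 -5 / -3 7 -7 / -2 -5 -5]. Elementwise product with the kernel and sum: 9·2 + -4·1 + -5·-1 + -3·-2 + 7·-1 + -2·-1 + -5·2 + -5·-2.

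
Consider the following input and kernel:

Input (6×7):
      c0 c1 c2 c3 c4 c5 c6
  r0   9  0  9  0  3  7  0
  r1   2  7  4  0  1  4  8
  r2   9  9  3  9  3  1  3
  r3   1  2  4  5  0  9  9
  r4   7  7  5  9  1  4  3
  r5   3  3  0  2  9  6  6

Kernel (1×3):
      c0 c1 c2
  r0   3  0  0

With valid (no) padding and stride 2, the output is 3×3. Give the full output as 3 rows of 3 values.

Output[0,0]: The receptive field on the input at this output position is [9 0 9]. Elementwise product with the kernel and sum: 9·3.

27 27 9
27 9 9
21 15 3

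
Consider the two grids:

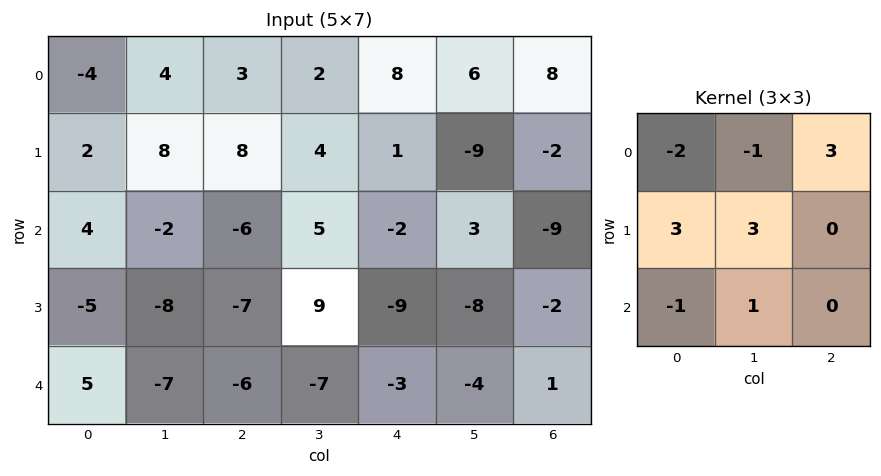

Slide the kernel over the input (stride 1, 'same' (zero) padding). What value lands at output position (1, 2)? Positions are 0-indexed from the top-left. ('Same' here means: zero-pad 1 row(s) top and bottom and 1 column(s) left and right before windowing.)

39

The receptive field on the zero-padded input at this output position is [4 3 2 / 8 8 4 / -2 -6 5]. Elementwise product with the kernel and sum: 4·-2 + 3·-1 + 2·3 + 8·3 + 8·3 + -2·-1 + -6·1.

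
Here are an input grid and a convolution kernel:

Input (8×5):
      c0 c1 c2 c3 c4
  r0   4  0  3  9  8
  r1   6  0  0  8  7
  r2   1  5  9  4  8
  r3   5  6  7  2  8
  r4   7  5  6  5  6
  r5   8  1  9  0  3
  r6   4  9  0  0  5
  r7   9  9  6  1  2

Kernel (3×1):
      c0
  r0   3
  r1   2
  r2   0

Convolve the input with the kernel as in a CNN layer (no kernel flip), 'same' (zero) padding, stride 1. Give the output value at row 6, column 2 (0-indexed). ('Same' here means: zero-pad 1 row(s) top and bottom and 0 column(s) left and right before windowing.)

27

The receptive field on the zero-padded input at this output position is [9 / 0 / 6]. Elementwise product with the kernel and sum: 9·3 + 0·2.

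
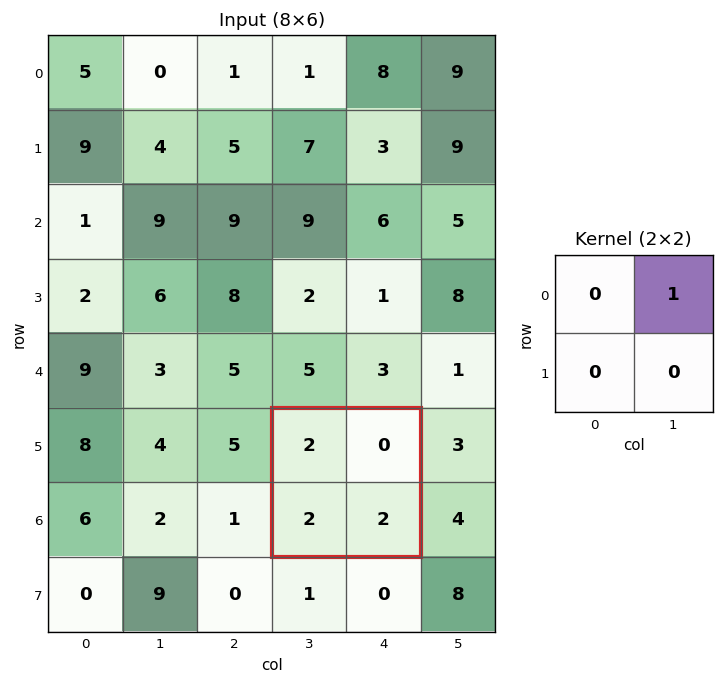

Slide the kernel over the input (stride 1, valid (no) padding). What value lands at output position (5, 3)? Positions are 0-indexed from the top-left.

The receptive field on the input at this output position is [2 0 / 2 2]. Elementwise product with the kernel and sum: 0·1.

0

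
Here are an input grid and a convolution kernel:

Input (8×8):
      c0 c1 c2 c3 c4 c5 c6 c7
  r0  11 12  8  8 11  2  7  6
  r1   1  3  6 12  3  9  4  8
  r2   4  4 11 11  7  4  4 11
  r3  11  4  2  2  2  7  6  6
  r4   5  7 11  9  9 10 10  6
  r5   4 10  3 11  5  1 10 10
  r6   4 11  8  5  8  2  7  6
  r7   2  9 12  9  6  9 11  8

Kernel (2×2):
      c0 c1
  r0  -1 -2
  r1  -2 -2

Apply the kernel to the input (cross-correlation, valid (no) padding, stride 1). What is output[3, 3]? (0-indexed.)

The receptive field on the input at this output position is [2 2 / 9 9]. Elementwise product with the kernel and sum: 2·-1 + 2·-2 + 9·-2 + 9·-2.

-42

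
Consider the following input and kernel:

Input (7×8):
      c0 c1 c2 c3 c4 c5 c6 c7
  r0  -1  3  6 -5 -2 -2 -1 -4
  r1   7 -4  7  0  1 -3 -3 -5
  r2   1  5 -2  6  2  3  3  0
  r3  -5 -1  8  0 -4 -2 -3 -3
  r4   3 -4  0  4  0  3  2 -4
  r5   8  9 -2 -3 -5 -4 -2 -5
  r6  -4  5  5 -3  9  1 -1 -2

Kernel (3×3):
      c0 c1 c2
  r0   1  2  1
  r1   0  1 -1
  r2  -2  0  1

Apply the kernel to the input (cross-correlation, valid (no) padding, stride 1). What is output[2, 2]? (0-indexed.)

The receptive field on the input at this output position is [-2 6 2 / 8 0 -4 / 0 4 0]. Elementwise product with the kernel and sum: -2·1 + 6·2 + 2·1 + 0·1 + -4·-1 + 0·-2 + 0·1.

16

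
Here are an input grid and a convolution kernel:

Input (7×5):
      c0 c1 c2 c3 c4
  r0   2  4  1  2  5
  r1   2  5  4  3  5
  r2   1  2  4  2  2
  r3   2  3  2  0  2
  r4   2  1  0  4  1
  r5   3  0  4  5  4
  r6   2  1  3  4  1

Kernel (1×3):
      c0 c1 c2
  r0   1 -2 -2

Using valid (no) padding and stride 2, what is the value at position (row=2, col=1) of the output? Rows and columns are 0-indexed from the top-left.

-10

The receptive field on the input at this output position is [0 4 1]. Elementwise product with the kernel and sum: 0·1 + 4·-2 + 1·-2.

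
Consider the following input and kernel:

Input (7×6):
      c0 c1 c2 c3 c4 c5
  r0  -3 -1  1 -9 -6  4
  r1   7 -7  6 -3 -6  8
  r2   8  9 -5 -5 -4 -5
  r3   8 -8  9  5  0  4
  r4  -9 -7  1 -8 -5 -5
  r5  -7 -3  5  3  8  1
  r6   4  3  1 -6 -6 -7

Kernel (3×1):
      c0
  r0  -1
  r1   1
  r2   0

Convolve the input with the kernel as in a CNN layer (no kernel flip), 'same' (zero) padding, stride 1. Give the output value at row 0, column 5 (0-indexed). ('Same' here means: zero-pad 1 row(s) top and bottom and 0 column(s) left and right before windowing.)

4

The receptive field on the zero-padded input at this output position is [0 / 4 / 8]. Elementwise product with the kernel and sum: 0·-1 + 4·1.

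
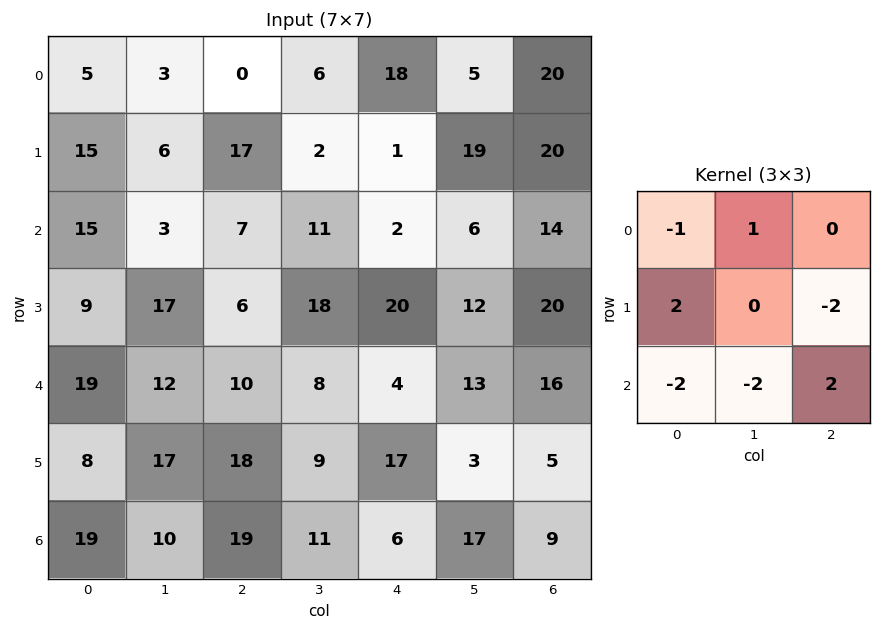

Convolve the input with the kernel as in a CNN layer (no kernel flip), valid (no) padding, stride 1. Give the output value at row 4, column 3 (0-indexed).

The receptive field on the input at this output position is [8 4 13 / 9 17 3 / 11 6 17]. Elementwise product with the kernel and sum: 8·-1 + 4·1 + 9·2 + 3·-2 + 11·-2 + 6·-2 + 17·2.

8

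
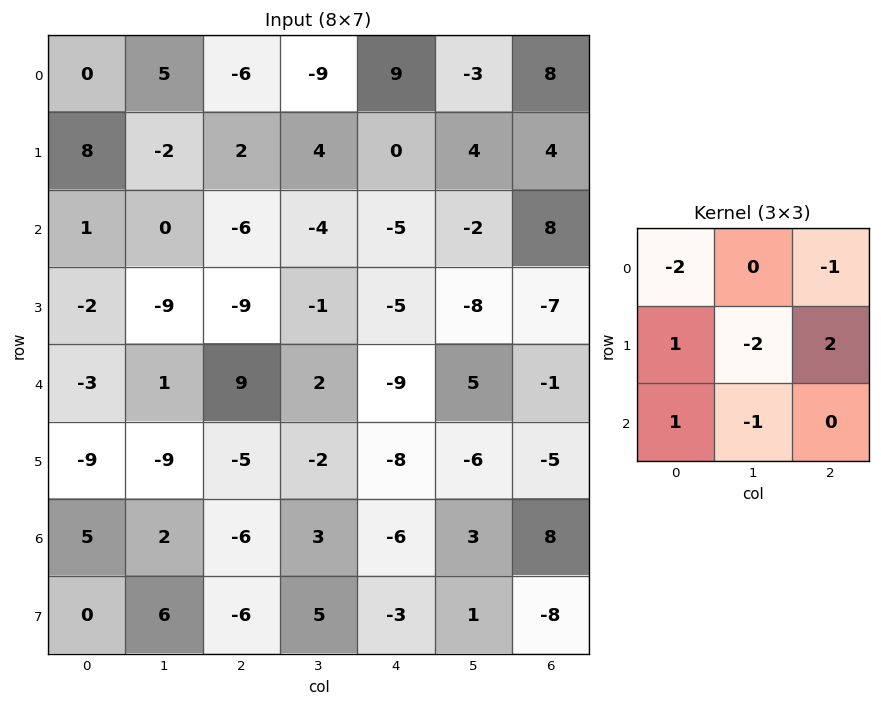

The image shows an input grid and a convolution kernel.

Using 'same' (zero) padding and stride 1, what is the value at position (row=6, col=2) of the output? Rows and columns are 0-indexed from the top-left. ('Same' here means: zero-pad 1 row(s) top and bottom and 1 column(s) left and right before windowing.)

The receptive field on the zero-padded input at this output position is [-9 -5 -2 / 2 -6 3 / 6 -6 5]. Elementwise product with the kernel and sum: -9·-2 + -2·-1 + 2·1 + -6·-2 + 3·2 + 6·1 + -6·-1.

52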